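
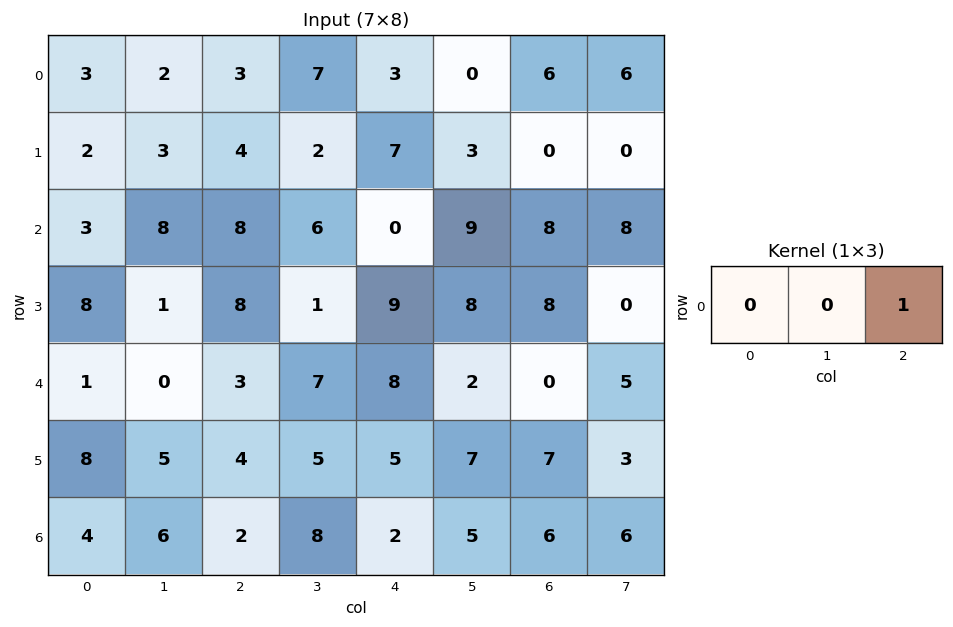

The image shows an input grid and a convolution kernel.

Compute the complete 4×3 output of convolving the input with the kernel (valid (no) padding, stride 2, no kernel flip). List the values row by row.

3 3 6
8 0 8
3 8 0
2 2 6

Output[0,0]: The receptive field on the input at this output position is [3 2 3]. Elementwise product with the kernel and sum: 3·1.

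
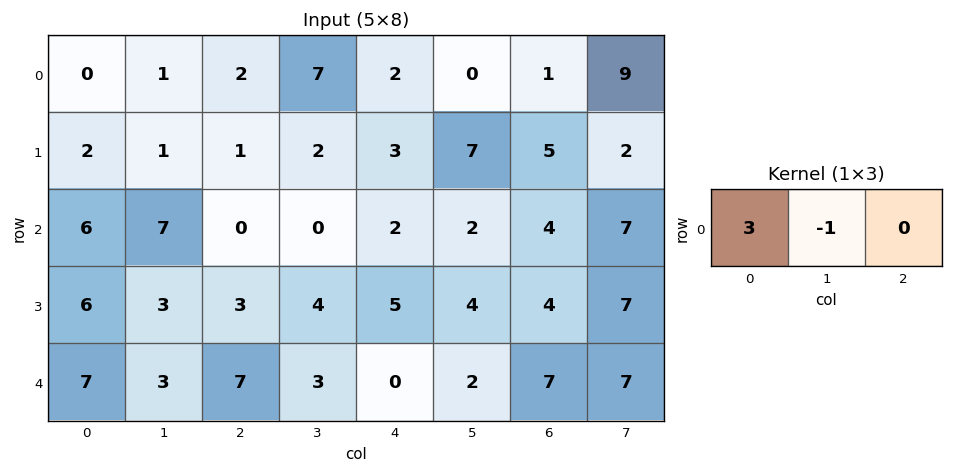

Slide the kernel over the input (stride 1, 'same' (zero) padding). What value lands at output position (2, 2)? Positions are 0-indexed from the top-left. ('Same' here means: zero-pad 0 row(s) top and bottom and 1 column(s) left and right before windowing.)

21

The receptive field on the zero-padded input at this output position is [7 0 0]. Elementwise product with the kernel and sum: 7·3 + 0·-1.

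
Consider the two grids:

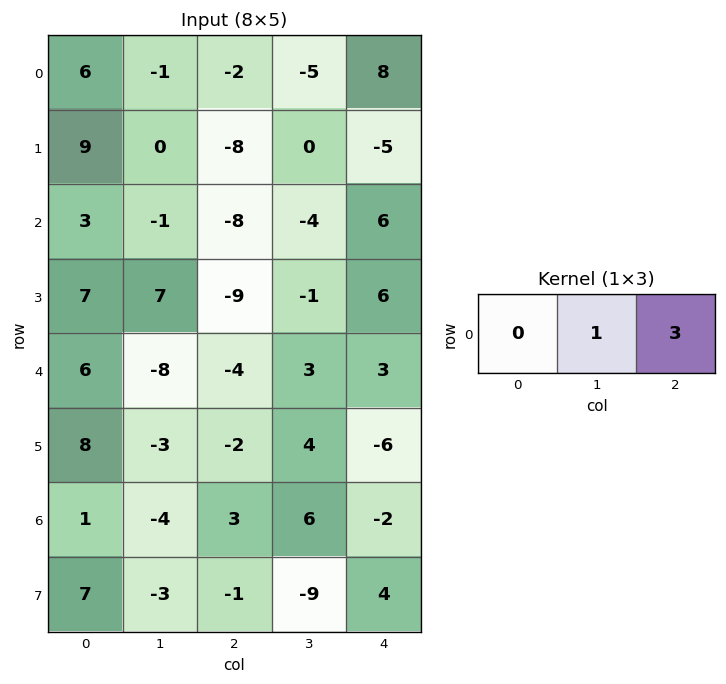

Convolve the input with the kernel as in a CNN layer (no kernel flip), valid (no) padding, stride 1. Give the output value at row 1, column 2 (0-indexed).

The receptive field on the input at this output position is [-8 0 -5]. Elementwise product with the kernel and sum: 0·1 + -5·3.

-15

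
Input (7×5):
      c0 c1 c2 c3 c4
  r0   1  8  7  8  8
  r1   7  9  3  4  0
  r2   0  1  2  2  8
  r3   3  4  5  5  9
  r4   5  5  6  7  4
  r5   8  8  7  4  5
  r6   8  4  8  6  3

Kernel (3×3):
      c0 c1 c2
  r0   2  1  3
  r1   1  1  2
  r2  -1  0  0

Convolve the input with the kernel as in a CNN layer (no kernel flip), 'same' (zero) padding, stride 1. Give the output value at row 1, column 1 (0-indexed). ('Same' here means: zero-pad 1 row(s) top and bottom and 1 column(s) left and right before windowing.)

The receptive field on the zero-padded input at this output position is [1 8 7 / 7 9 3 / 0 1 2]. Elementwise product with the kernel and sum: 1·2 + 8·1 + 7·3 + 7·1 + 9·1 + 3·2 + 0·-1.

53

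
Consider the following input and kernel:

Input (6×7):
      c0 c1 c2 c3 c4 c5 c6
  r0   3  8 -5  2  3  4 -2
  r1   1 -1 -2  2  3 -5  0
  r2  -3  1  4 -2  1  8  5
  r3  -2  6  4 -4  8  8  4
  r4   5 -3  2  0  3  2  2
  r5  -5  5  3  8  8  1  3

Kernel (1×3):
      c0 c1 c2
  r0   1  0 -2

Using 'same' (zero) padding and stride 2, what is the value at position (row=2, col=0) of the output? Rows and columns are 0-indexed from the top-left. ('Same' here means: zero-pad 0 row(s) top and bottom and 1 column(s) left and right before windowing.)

The receptive field on the zero-padded input at this output position is [0 5 -3]. Elementwise product with the kernel and sum: 0·1 + -3·-2.

6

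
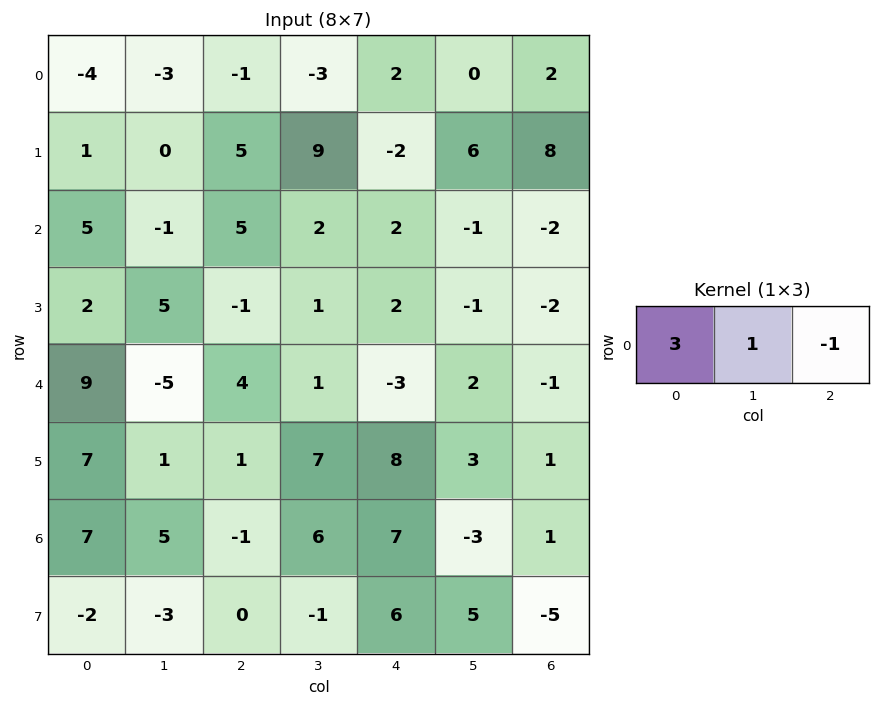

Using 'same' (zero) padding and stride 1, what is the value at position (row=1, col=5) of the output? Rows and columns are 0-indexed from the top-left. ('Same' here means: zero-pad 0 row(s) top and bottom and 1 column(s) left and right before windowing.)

The receptive field on the zero-padded input at this output position is [-2 6 8]. Elementwise product with the kernel and sum: -2·3 + 6·1 + 8·-1.

-8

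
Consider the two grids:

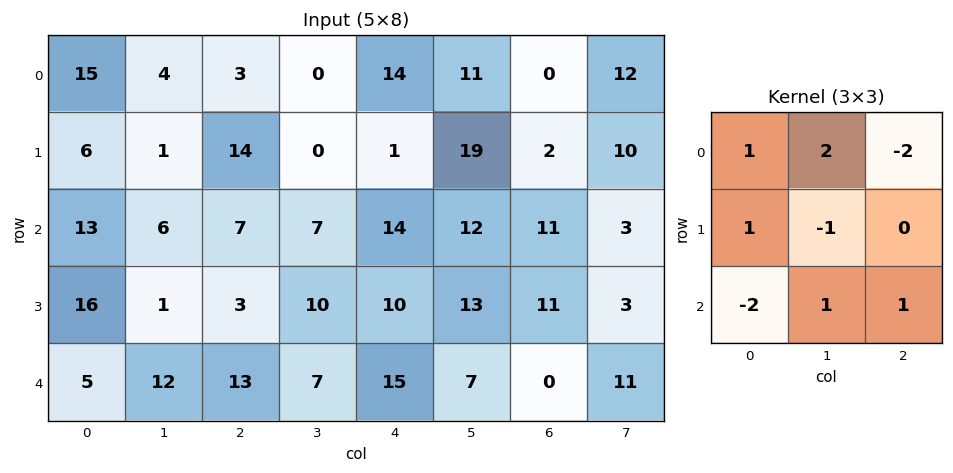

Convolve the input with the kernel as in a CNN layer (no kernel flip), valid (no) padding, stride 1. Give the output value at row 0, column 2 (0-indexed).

-4

The receptive field on the input at this output position is [3 0 14 / 14 0 1 / 7 7 14]. Elementwise product with the kernel and sum: 3·1 + 0·2 + 14·-2 + 14·1 + 0·-1 + 7·-2 + 7·1 + 14·1.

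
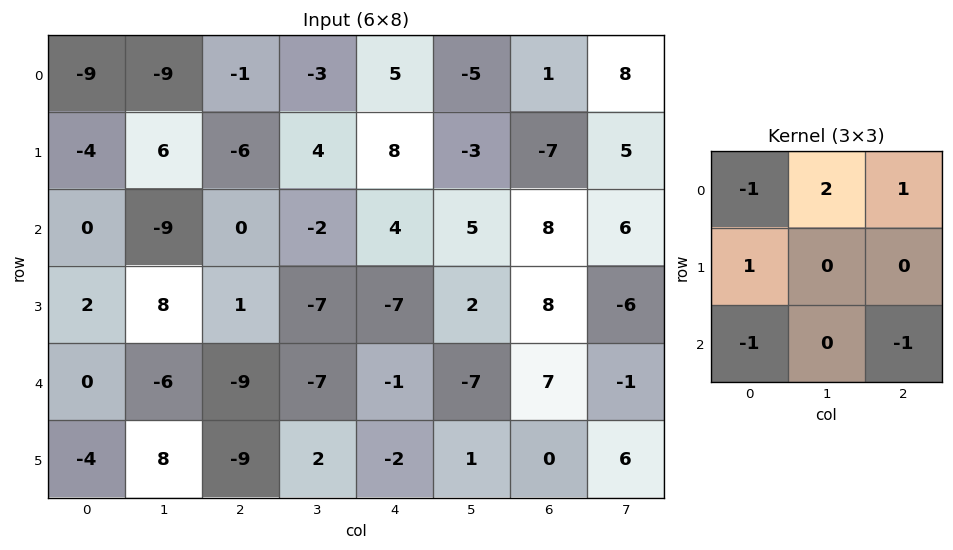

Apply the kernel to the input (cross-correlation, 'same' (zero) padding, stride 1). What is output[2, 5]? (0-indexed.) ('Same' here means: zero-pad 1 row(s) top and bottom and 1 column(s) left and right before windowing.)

-18

The receptive field on the zero-padded input at this output position is [8 -3 -7 / 4 5 8 / -7 2 8]. Elementwise product with the kernel and sum: 8·-1 + -3·2 + -7·1 + 4·1 + -7·-1 + 8·-1.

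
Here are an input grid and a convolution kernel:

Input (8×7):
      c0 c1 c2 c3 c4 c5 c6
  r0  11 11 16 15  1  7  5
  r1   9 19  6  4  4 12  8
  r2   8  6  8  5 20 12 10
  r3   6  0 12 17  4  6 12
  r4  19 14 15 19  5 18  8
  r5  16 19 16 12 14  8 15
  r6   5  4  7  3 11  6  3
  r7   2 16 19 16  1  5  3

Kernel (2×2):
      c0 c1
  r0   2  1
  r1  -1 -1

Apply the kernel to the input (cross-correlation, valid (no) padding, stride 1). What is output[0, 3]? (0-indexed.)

The receptive field on the input at this output position is [15 1 / 4 4]. Elementwise product with the kernel and sum: 15·2 + 1·1 + 4·-1 + 4·-1.

23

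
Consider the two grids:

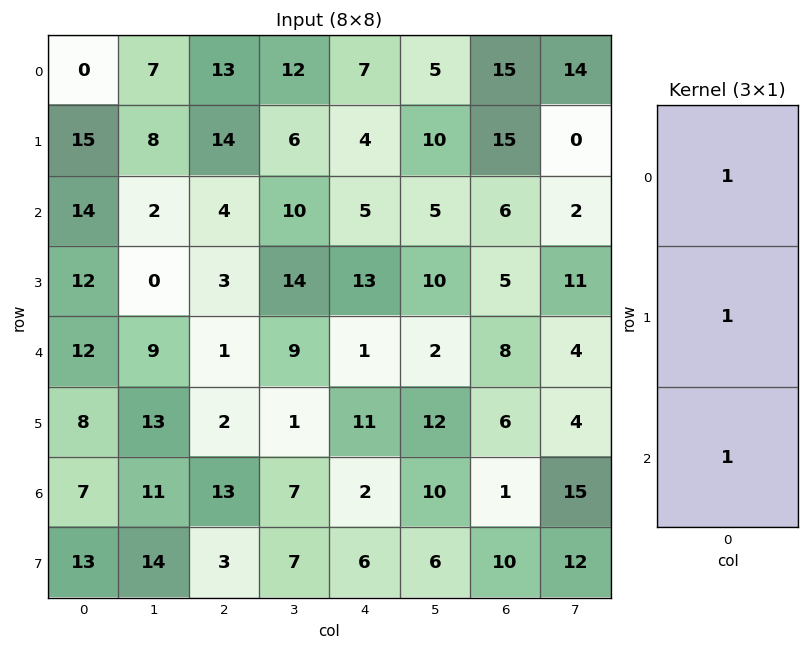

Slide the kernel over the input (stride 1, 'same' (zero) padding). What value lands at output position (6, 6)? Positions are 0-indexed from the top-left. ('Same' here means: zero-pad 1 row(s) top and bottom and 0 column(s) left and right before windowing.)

The receptive field on the zero-padded input at this output position is [6 / 1 / 10]. Elementwise product with the kernel and sum: 6·1 + 1·1 + 10·1.

17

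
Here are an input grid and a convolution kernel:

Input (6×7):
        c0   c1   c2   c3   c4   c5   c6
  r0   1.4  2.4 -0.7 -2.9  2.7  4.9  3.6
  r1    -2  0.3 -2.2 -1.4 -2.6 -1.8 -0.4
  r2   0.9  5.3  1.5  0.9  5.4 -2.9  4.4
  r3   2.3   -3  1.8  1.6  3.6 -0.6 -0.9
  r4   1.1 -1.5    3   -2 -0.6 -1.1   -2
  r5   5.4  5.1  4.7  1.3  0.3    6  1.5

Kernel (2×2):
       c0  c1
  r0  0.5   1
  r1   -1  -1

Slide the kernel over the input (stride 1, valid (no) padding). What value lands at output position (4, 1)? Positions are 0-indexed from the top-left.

-7.55

The receptive field on the input at this output position is [-1.5 3 / 5.1 4.7]. Elementwise product with the kernel and sum: -1.5·0.5 + 3·1 + 5.1·-1 + 4.7·-1.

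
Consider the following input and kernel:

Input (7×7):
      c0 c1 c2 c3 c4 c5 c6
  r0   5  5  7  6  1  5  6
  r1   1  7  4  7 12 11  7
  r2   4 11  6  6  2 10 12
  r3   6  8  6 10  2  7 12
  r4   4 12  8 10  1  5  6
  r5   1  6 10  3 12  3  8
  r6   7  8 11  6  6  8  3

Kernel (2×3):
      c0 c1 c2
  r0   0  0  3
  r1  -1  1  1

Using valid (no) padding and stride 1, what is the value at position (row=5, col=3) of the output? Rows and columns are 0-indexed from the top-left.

17

The receptive field on the input at this output position is [3 12 3 / 6 6 8]. Elementwise product with the kernel and sum: 3·3 + 6·-1 + 6·1 + 8·1.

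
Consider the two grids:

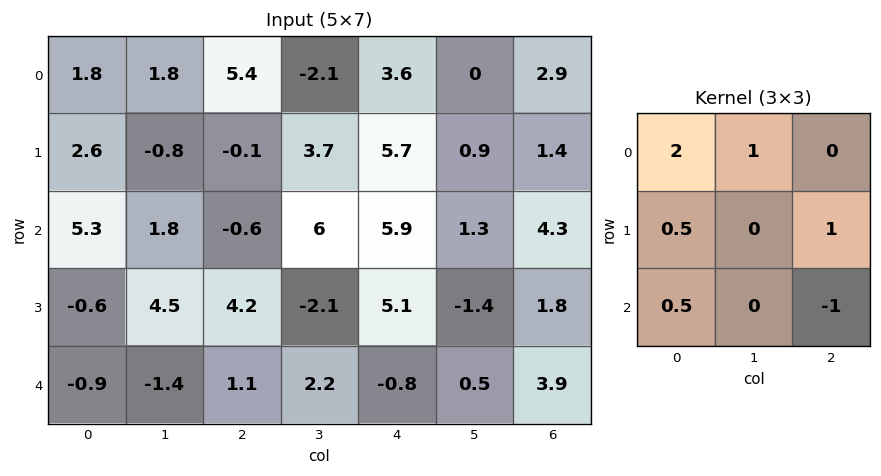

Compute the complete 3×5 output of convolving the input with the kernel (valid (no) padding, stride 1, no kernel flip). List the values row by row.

9.85 7.2 8.15 3.85 10.1
1.95 9.55 6.1 17.75 20.3
14.75 0.25 13.35 16.05 13.15

Output[0,0]: The receptive field on the input at this output position is [1.8 1.8 5.4 / 2.6 -0.8 -0.1 / 5.3 1.8 -0.6]. Elementwise product with the kernel and sum: 1.8·2 + 1.8·1 + 2.6·0.5 + -0.1·1 + 5.3·0.5 + -0.6·-1.
Output[0,1]: The receptive field on the input at this output position is [1.8 5.4 -2.1 / -0.8 -0.1 3.7 / 1.8 -0.6 6]. Elementwise product with the kernel and sum: 1.8·2 + 5.4·1 + -0.8·0.5 + 3.7·1 + 1.8·0.5 + 6·-1.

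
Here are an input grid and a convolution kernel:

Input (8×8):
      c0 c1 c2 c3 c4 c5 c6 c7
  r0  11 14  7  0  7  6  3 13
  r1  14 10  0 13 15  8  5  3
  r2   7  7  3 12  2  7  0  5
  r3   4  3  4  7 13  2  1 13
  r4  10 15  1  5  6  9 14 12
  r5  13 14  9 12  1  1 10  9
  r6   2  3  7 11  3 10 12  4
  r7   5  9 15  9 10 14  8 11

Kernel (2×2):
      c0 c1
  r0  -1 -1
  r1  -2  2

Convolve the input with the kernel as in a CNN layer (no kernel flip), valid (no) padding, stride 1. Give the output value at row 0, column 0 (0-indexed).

The receptive field on the input at this output position is [11 14 / 14 10]. Elementwise product with the kernel and sum: 11·-1 + 14·-1 + 14·-2 + 10·2.

-33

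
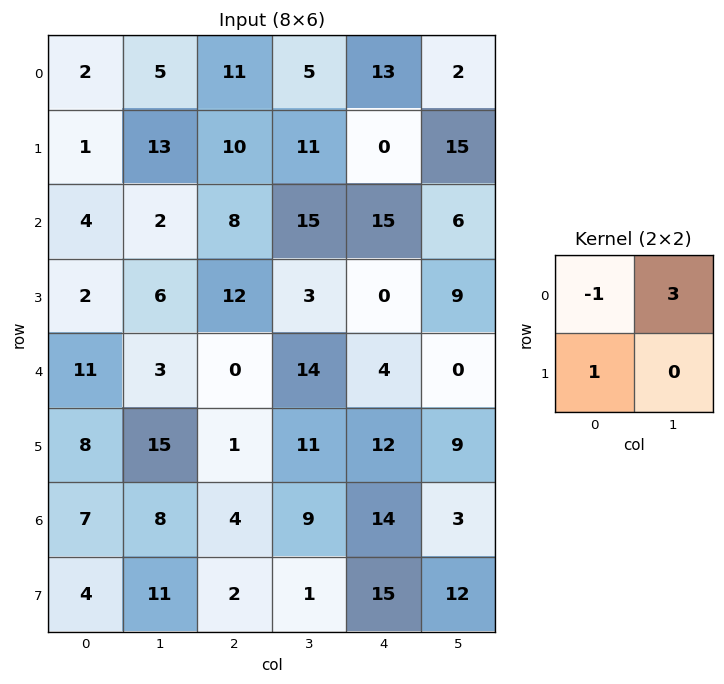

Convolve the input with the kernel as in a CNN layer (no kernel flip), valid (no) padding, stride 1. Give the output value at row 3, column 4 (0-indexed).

The receptive field on the input at this output position is [0 9 / 4 0]. Elementwise product with the kernel and sum: 0·-1 + 9·3 + 4·1.

31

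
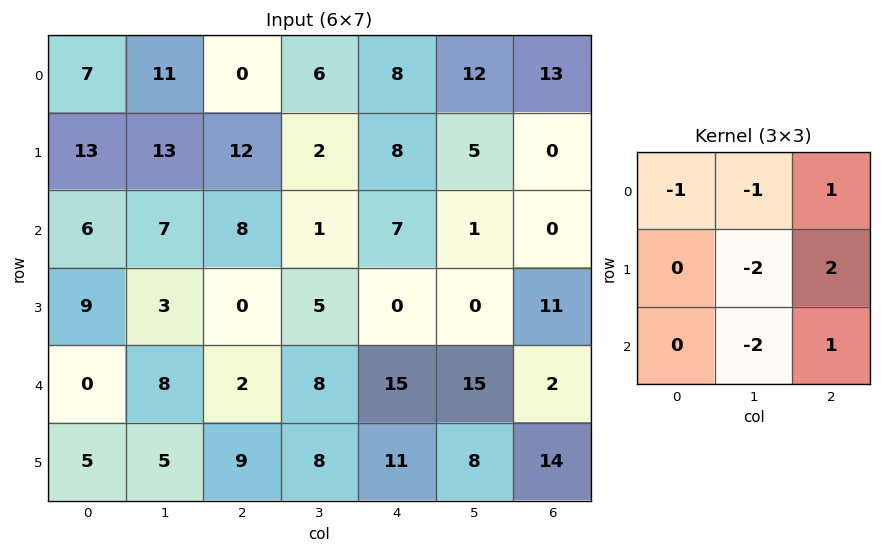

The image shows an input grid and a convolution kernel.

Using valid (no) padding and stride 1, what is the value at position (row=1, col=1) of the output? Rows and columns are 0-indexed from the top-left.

-32

The receptive field on the input at this output position is [13 12 2 / 7 8 1 / 3 0 5]. Elementwise product with the kernel and sum: 13·-1 + 12·-1 + 2·1 + 8·-2 + 1·2 + 0·-2 + 5·1.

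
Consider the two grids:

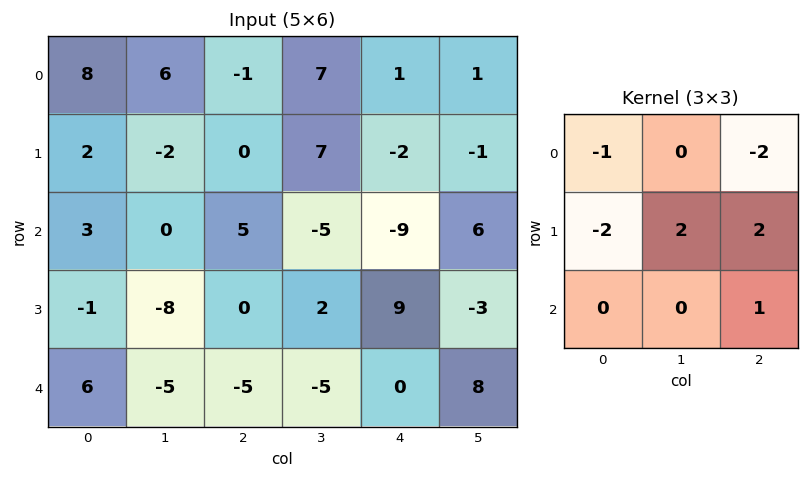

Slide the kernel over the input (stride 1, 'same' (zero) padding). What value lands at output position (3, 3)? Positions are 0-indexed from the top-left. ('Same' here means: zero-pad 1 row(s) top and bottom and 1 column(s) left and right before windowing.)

The receptive field on the zero-padded input at this output position is [5 -5 -9 / 0 2 9 / -5 -5 0]. Elementwise product with the kernel and sum: 5·-1 + -9·-2 + 0·-2 + 2·2 + 9·2 + 0·1.

35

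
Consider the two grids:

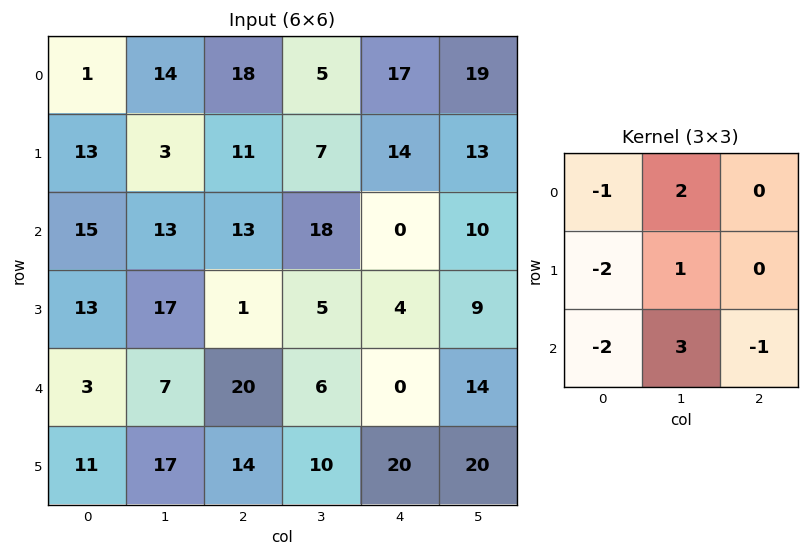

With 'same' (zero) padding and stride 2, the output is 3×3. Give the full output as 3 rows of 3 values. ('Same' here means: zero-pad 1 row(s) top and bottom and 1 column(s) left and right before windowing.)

Output[0,0]: The receptive field on the zero-padded input at this output position is [0 0 0 / 0 1 14 / 0 13 3]. Elementwise product with the kernel and sum: 0·-1 + 0·2 + 0·-2 + 1·1 + 0·-2 + 13·3 + 3·-1.
Output[0,1]: The receptive field on the zero-padded input at this output position is [0 0 0 / 14 18 5 / 3 11 7]. Elementwise product with the kernel and sum: 0·-1 + 0·2 + 14·-2 + 18·1 + 3·-2 + 11·3 + 7·-1.

37 10 22
63 -30 -22
45 -11 11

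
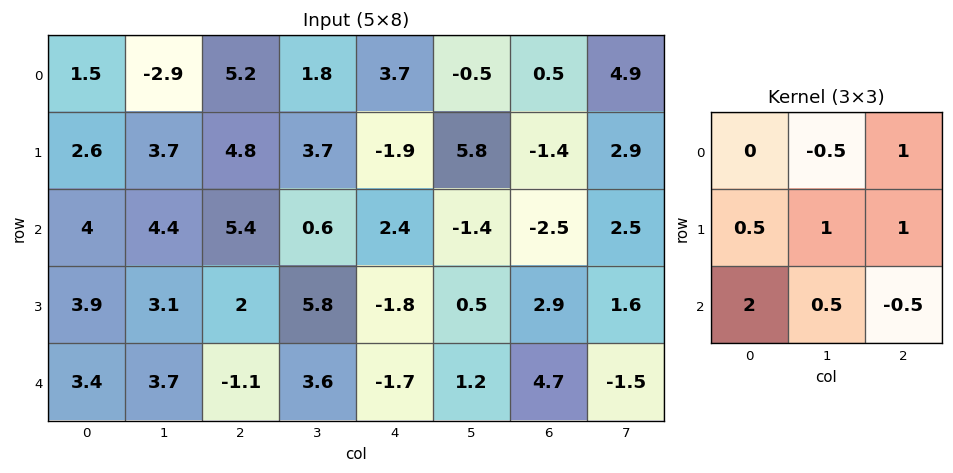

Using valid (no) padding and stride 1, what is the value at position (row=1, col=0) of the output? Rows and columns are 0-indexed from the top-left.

23.1

The receptive field on the input at this output position is [2.6 3.7 4.8 / 4 4.4 5.4 / 3.9 3.1 2]. Elementwise product with the kernel and sum: 3.7·-0.5 + 4.8·1 + 4·0.5 + 4.4·1 + 5.4·1 + 3.9·2 + 3.1·0.5 + 2·-0.5.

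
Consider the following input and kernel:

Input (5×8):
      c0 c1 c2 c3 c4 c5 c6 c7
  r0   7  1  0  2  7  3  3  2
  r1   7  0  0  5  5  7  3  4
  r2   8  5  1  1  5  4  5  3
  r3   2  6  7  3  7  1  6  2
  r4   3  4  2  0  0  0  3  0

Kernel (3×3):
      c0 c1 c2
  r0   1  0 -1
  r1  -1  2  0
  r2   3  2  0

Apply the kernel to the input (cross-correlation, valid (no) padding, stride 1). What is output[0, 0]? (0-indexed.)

34

The receptive field on the input at this output position is [7 1 0 / 7 0 0 / 8 5 1]. Elementwise product with the kernel and sum: 7·1 + 0·-1 + 7·-1 + 0·2 + 8·3 + 5·2.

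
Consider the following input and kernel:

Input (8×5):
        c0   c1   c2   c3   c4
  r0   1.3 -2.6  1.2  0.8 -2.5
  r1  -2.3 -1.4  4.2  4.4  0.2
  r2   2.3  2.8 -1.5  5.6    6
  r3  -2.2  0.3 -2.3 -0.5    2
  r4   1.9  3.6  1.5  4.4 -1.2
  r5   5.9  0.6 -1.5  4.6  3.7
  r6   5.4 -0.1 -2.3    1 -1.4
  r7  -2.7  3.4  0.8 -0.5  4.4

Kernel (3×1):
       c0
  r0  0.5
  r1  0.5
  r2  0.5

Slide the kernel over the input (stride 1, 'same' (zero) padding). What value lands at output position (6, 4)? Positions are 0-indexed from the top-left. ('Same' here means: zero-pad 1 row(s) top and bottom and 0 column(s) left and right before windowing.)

3.35

The receptive field on the zero-padded input at this output position is [3.7 / -1.4 / 4.4]. Elementwise product with the kernel and sum: 3.7·0.5 + -1.4·0.5 + 4.4·0.5.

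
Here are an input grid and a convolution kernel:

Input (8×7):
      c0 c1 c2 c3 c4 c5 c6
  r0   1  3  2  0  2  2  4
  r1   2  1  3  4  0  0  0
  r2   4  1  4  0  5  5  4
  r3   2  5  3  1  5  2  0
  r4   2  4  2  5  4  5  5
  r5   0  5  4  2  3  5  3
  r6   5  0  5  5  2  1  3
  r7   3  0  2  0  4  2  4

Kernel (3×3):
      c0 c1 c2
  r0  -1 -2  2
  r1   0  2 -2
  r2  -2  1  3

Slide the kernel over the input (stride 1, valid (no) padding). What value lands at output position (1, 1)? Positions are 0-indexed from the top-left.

The receptive field on the input at this output position is [1 3 4 / 1 4 0 / 5 3 1]. Elementwise product with the kernel and sum: 1·-1 + 3·-2 + 4·2 + 4·2 + 0·-2 + 5·-2 + 3·1 + 1·3.

5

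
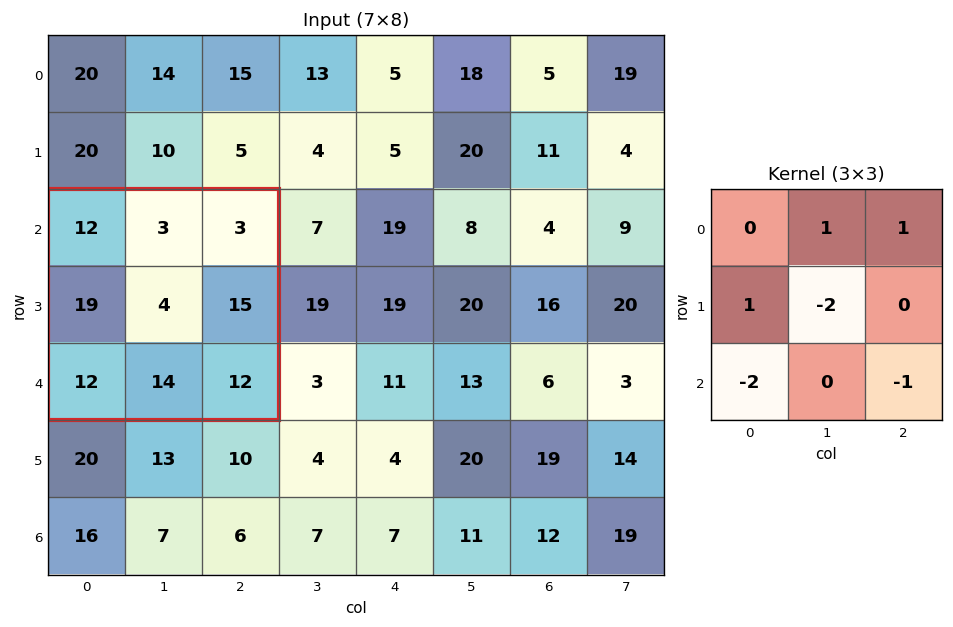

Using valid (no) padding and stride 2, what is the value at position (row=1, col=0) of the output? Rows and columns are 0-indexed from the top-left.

-19

The receptive field on the input at this output position is [12 3 3 / 19 4 15 / 12 14 12]. Elementwise product with the kernel and sum: 3·1 + 3·1 + 19·1 + 4·-2 + 12·-2 + 12·-1.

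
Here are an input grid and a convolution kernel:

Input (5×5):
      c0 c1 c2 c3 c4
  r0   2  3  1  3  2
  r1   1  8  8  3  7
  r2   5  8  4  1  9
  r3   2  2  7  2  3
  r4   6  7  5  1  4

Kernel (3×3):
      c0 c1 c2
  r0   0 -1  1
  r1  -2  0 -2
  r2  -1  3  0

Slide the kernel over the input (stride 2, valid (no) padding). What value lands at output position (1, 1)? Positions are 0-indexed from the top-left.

-14

The receptive field on the input at this output position is [4 1 9 / 7 2 3 / 5 1 4]. Elementwise product with the kernel and sum: 1·-1 + 9·1 + 7·-2 + 3·-2 + 5·-1 + 1·3.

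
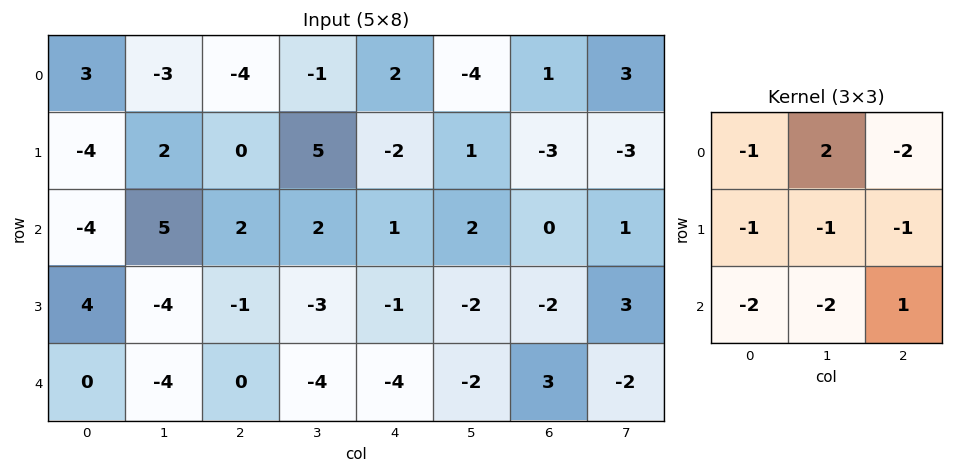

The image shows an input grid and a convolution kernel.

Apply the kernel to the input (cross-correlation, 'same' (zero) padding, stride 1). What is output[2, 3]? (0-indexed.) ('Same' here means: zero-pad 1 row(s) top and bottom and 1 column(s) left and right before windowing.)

16

The receptive field on the zero-padded input at this output position is [0 5 -2 / 2 2 1 / -1 -3 -1]. Elementwise product with the kernel and sum: 0·-1 + 5·2 + -2·-2 + 2·-1 + 2·-1 + 1·-1 + -1·-2 + -3·-2 + -1·1.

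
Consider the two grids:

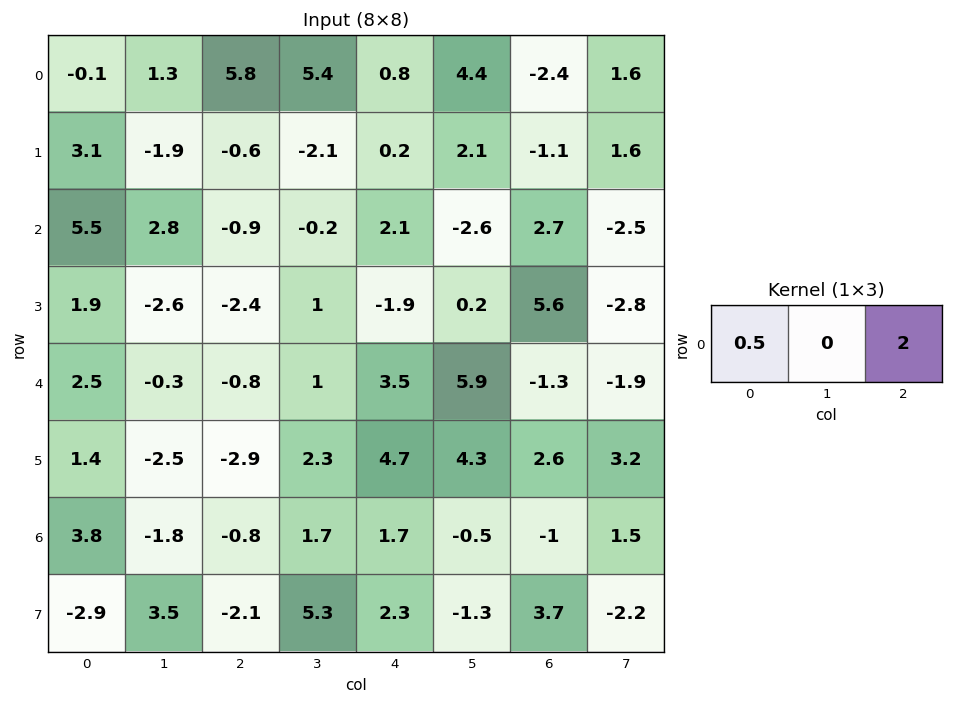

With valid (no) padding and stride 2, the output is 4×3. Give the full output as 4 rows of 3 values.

Output[0,0]: The receptive field on the input at this output position is [-0.1 1.3 5.8]. Elementwise product with the kernel and sum: -0.1·0.5 + 5.8·2.

11.55 4.5 -4.4
0.95 3.75 6.45
-0.35 6.6 -0.85
0.3 3 -1.15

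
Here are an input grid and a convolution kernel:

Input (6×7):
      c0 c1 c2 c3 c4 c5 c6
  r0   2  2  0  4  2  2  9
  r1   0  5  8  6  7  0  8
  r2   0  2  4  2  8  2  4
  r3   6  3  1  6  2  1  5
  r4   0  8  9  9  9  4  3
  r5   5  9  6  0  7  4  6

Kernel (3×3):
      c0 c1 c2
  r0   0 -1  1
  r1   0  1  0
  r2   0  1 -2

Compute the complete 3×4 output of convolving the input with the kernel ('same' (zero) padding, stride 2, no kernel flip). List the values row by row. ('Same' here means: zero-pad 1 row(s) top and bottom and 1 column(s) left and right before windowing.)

Output[0,0]: The receptive field on the zero-padded input at this output position is [0 0 0 / 0 2 2 / 0 0 5]. Elementwise product with the kernel and sum: 0·-1 + 0·1 + 2·1 + 0·1 + 5·-2.
Output[0,1]: The receptive field on the zero-padded input at this output position is [0 0 0 / 2 0 4 / 5 8 6]. Elementwise product with the kernel and sum: 0·-1 + 0·1 + 0·1 + 8·1 + 6·-2.

-8 -4 9 17
5 -9 1 1
-16 20 7 4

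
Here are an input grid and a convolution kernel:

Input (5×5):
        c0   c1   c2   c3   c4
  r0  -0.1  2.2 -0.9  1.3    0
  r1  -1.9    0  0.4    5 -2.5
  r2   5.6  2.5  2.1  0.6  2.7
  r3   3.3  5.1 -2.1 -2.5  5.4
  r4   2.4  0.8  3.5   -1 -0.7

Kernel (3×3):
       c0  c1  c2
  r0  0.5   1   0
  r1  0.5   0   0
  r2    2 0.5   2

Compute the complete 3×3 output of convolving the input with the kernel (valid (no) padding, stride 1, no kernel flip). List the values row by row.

17.85 7.45 10.95
6.8 5.8 11.6
19.15 7.25 5.7

Output[0,0]: The receptive field on the input at this output position is [-0.1 2.2 -0.9 / -1.9 0 0.4 / 5.6 2.5 2.1]. Elementwise product with the kernel and sum: -0.1·0.5 + 2.2·1 + -1.9·0.5 + 5.6·2 + 2.5·0.5 + 2.1·2.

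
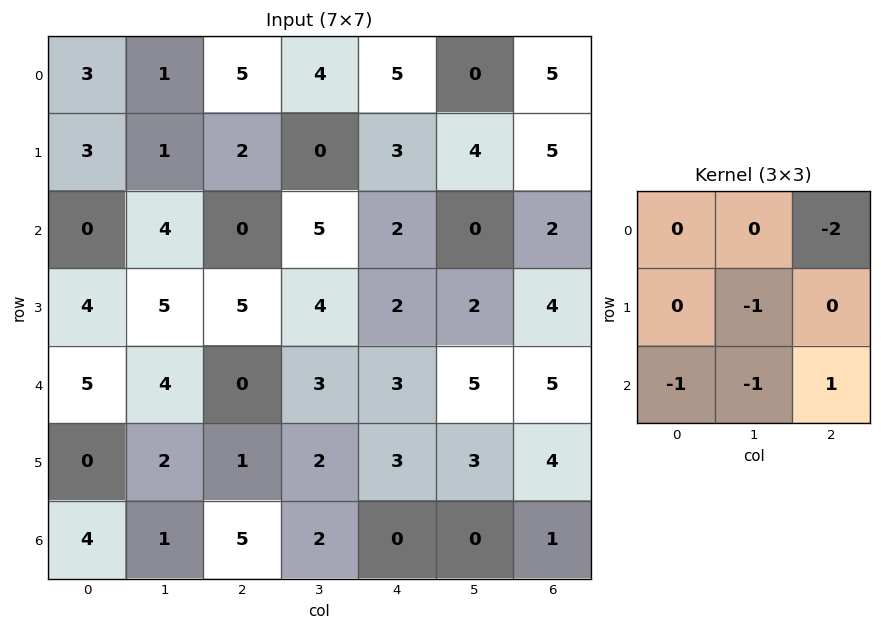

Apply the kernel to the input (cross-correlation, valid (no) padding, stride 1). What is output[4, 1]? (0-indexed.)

The receptive field on the input at this output position is [4 0 3 / 2 1 2 / 1 5 2]. Elementwise product with the kernel and sum: 3·-2 + 1·-1 + 1·-1 + 5·-1 + 2·1.

-11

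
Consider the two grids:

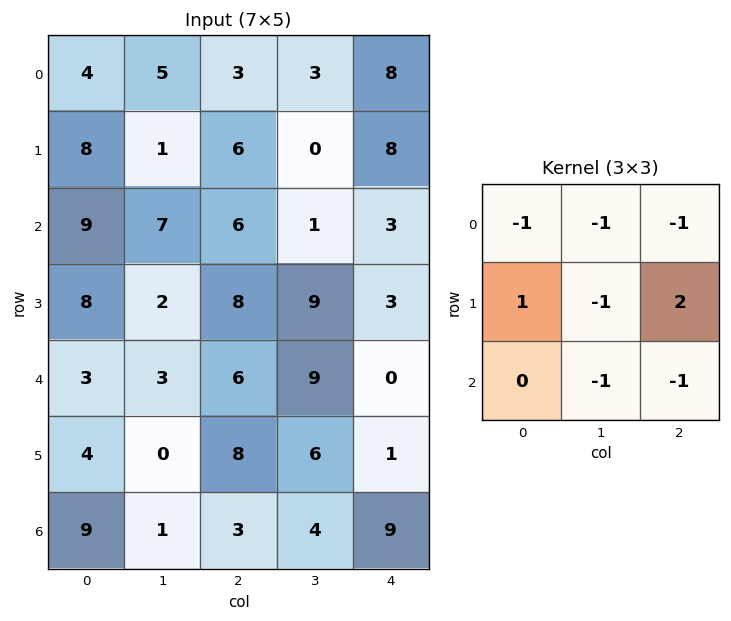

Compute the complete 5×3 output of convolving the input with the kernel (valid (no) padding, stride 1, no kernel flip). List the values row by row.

Output[0,0]: The receptive field on the input at this output position is [4 5 3 / 8 1 6 / 9 7 6]. Elementwise product with the kernel and sum: 4·-1 + 5·-1 + 3·-1 + 8·1 + 1·-1 + 6·2 + 7·-1 + 6·-1.
Output[0,1]: The receptive field on the input at this output position is [5 3 3 / 1 6 0 / 7 6 1]. Elementwise product with the kernel and sum: 5·-1 + 3·-1 + 3·-1 + 1·1 + 6·-1 + 0·2 + 6·-1 + 1·-1.

-6 -23 4
-11 -21 -15
-9 -17 -14
-14 -18 -30
4 -21 -24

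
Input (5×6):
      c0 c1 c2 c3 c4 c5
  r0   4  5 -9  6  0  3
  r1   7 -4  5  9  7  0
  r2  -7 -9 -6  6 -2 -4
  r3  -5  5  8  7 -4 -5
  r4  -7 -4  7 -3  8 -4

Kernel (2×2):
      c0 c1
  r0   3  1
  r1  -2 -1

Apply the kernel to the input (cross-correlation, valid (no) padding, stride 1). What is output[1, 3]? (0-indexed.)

24

The receptive field on the input at this output position is [9 7 / 6 -2]. Elementwise product with the kernel and sum: 9·3 + 7·1 + 6·-2 + -2·-1.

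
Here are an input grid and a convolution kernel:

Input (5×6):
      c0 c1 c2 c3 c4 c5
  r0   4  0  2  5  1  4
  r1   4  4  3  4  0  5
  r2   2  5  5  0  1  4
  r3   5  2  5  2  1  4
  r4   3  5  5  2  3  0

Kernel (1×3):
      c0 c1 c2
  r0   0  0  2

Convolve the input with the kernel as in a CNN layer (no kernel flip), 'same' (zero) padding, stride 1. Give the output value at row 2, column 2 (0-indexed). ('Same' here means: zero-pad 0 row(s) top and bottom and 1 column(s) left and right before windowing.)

The receptive field on the zero-padded input at this output position is [5 5 0]. Elementwise product with the kernel and sum: 0·2.

0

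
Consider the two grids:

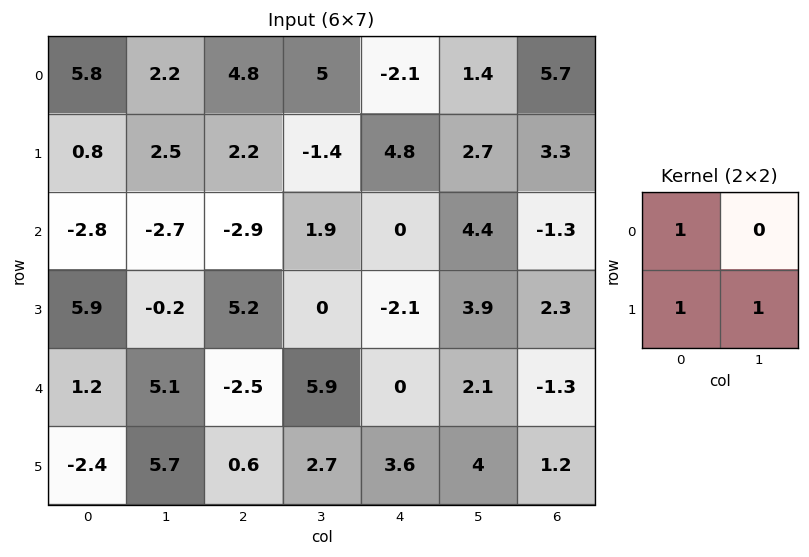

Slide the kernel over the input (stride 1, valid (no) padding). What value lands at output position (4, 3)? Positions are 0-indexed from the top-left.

The receptive field on the input at this output position is [5.9 0 / 2.7 3.6]. Elementwise product with the kernel and sum: 5.9·1 + 2.7·1 + 3.6·1.

12.2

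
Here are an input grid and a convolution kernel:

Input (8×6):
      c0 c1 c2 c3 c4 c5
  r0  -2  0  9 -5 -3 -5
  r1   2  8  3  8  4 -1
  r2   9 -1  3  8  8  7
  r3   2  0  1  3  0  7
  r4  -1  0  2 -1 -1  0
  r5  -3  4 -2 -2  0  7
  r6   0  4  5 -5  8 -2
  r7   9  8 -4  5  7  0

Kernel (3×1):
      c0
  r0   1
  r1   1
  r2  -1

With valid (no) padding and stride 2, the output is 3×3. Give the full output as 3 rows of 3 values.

Output[0,0]: The receptive field on the input at this output position is [-2 / 2 / 9]. Elementwise product with the kernel and sum: -2·1 + 2·1 + 9·-1.

-9 9 -7
12 2 9
-4 -5 -9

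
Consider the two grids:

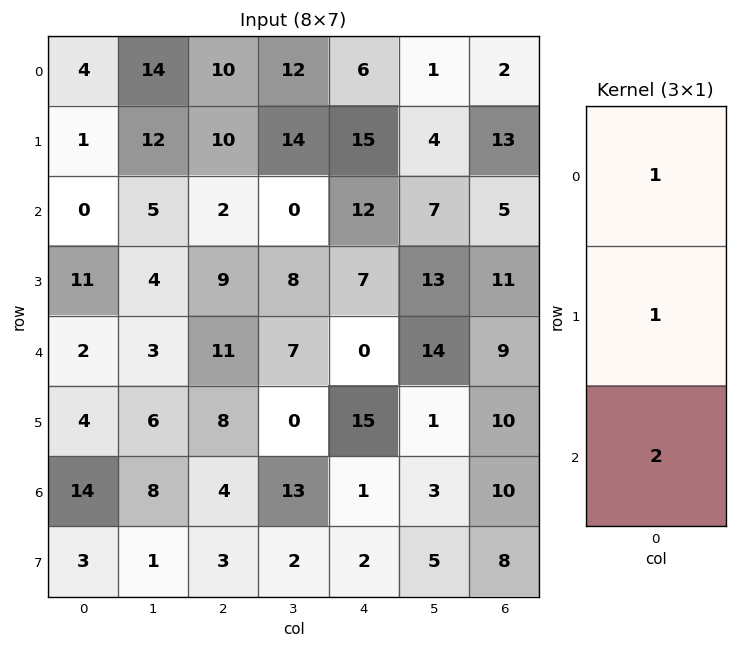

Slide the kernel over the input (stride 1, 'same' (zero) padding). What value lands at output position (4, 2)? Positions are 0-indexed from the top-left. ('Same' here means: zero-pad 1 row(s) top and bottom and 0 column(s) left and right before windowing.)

36

The receptive field on the zero-padded input at this output position is [9 / 11 / 8]. Elementwise product with the kernel and sum: 9·1 + 11·1 + 8·2.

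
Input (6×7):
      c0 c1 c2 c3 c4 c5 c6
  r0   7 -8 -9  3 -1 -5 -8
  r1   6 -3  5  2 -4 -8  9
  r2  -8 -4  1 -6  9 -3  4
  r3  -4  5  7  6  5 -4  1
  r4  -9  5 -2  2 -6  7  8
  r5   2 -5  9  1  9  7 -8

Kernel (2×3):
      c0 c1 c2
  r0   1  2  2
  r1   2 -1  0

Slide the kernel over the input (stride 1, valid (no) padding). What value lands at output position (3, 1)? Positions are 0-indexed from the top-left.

43

The receptive field on the input at this output position is [5 7 6 / 5 -2 2]. Elementwise product with the kernel and sum: 5·1 + 7·2 + 6·2 + 5·2 + -2·-1.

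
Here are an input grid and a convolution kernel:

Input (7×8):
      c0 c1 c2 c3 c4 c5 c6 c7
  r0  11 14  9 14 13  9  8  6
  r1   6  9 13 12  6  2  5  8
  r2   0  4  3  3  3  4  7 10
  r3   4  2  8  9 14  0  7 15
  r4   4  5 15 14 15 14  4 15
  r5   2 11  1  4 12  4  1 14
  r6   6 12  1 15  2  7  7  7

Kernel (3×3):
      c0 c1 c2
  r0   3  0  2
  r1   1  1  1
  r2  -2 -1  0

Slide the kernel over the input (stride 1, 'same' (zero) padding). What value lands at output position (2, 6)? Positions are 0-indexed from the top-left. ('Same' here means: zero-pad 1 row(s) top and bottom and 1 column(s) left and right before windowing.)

36

The receptive field on the zero-padded input at this output position is [2 5 8 / 4 7 10 / 0 7 15]. Elementwise product with the kernel and sum: 2·3 + 8·2 + 4·1 + 7·1 + 10·1 + 0·-2 + 7·-1.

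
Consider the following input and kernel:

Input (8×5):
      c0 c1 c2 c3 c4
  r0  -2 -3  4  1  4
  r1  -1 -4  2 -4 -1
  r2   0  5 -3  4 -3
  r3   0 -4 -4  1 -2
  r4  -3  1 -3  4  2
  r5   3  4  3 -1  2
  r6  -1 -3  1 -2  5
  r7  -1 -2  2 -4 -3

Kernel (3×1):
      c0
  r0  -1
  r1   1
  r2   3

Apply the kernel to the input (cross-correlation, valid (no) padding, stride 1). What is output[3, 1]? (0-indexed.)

17

The receptive field on the input at this output position is [-4 / 1 / 4]. Elementwise product with the kernel and sum: -4·-1 + 1·1 + 4·3.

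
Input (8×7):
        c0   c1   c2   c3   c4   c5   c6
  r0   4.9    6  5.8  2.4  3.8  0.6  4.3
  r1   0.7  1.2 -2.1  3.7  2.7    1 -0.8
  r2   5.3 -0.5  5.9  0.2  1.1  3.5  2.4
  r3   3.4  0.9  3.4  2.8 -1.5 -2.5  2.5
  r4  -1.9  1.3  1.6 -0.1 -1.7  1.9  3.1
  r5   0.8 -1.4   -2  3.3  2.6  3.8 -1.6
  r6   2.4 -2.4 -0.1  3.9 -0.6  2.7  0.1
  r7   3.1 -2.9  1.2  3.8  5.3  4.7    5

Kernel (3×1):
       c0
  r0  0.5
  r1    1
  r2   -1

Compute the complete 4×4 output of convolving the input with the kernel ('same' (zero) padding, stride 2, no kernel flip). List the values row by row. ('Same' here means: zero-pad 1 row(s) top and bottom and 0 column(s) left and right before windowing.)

4.2 7.9 1.1 5.1
2.25 1.45 3.95 -0.5
-1 5.3 -5.05 5.95
-0.3 -2.3 -4.6 -5.7

Output[0,0]: The receptive field on the zero-padded input at this output position is [0 / 4.9 / 0.7]. Elementwise product with the kernel and sum: 0·0.5 + 4.9·1 + 0.7·-1.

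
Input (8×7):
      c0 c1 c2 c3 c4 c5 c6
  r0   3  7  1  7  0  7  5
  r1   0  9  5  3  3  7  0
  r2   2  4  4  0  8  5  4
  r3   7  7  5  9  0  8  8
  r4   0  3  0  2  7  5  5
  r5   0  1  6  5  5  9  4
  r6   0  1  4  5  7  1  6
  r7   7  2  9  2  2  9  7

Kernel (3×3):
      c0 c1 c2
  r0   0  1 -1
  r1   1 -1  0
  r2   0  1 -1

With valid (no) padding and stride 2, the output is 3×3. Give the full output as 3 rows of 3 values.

Output[0,0]: The receptive field on the input at this output position is [3 7 1 / 0 9 5 / 2 4 4]. Elementwise product with the kernel and sum: 7·1 + 1·-1 + 0·1 + 9·-1 + 4·1 + 4·-1.
Output[0,1]: The receptive field on the input at this output position is [1 7 0 / 5 3 3 / 4 0 8]. Elementwise product with the kernel and sum: 7·1 + 0·-1 + 5·1 + 3·-1 + 0·1 + 8·-1.

-3 1 -1
3 -17 -7
-1 -6 -9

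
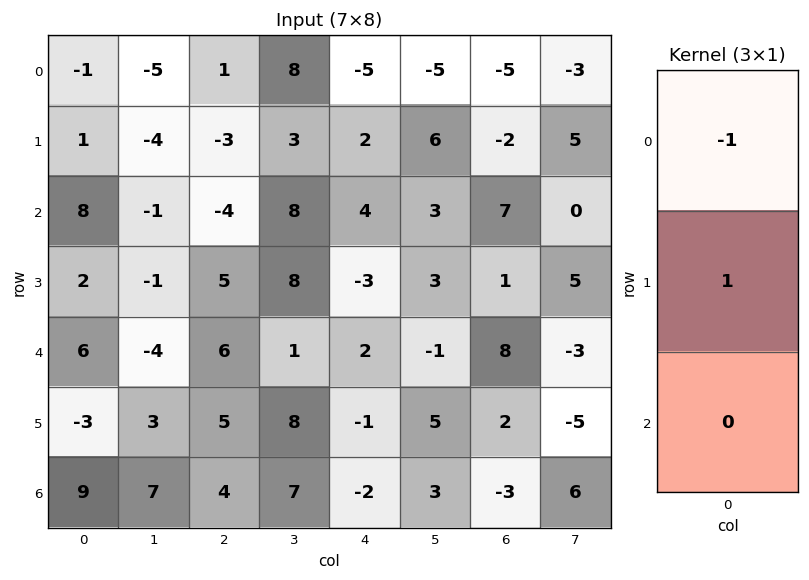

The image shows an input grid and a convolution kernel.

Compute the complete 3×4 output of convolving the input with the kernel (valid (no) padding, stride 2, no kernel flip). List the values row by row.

Output[0,0]: The receptive field on the input at this output position is [-1 / 1 / 8]. Elementwise product with the kernel and sum: -1·-1 + 1·1.

2 -4 7 3
-6 9 -7 -6
-9 -1 -3 -6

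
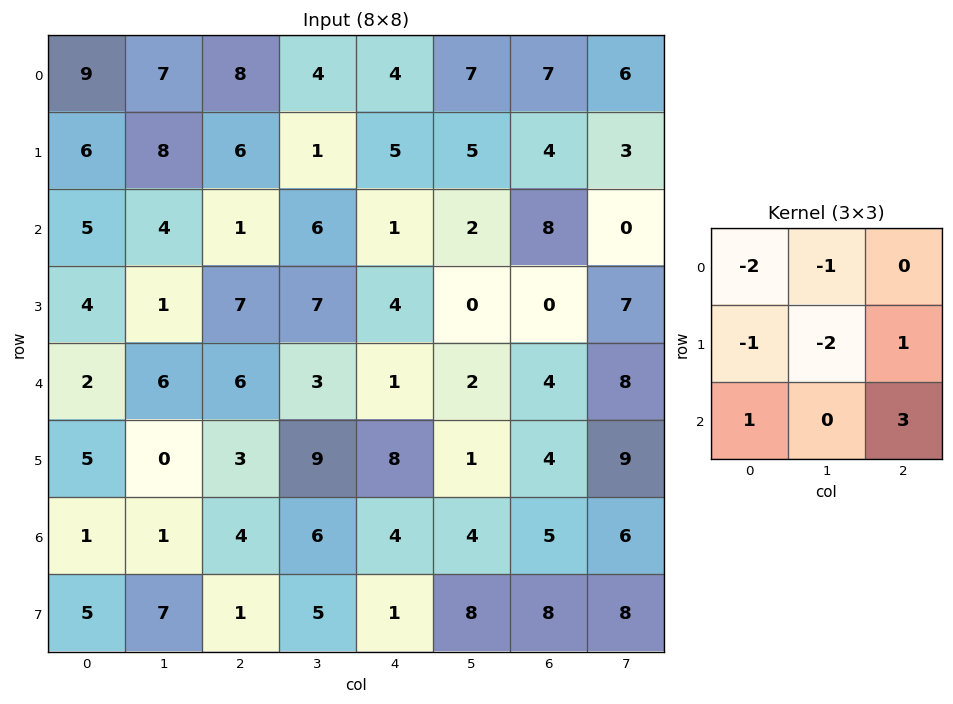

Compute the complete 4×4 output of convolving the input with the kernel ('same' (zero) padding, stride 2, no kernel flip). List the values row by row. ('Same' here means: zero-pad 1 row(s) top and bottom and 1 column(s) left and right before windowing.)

13 -8 11 -1
-9 0 -6 -11
-2 3 -9 26
15 16 -7 18

Output[0,0]: The receptive field on the zero-padded input at this output position is [0 0 0 / 0 9 7 / 0 6 8]. Elementwise product with the kernel and sum: 0·-2 + 0·-1 + 0·-1 + 9·-2 + 7·1 + 0·1 + 8·3.
Output[0,1]: The receptive field on the zero-padded input at this output position is [0 0 0 / 7 8 4 / 8 6 1]. Elementwise product with the kernel and sum: 0·-2 + 0·-1 + 7·-1 + 8·-2 + 4·1 + 8·1 + 1·3.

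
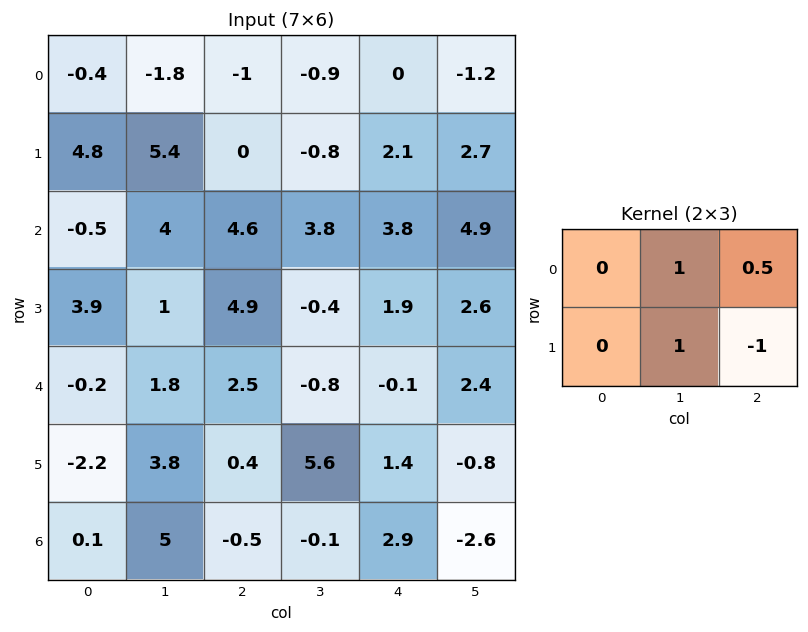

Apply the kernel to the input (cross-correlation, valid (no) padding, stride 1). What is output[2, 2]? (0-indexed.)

3.4

The receptive field on the input at this output position is [4.6 3.8 3.8 / 4.9 -0.4 1.9]. Elementwise product with the kernel and sum: 3.8·1 + 3.8·0.5 + -0.4·1 + 1.9·-1.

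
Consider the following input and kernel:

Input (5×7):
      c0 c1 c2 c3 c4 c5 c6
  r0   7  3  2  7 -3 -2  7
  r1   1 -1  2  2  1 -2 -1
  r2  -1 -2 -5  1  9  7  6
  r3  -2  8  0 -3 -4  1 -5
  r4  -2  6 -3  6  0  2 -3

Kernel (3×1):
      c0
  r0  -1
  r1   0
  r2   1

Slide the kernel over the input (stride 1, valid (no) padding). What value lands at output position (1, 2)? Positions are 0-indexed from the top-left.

-2

The receptive field on the input at this output position is [2 / -5 / 0]. Elementwise product with the kernel and sum: 2·-1 + 0·1.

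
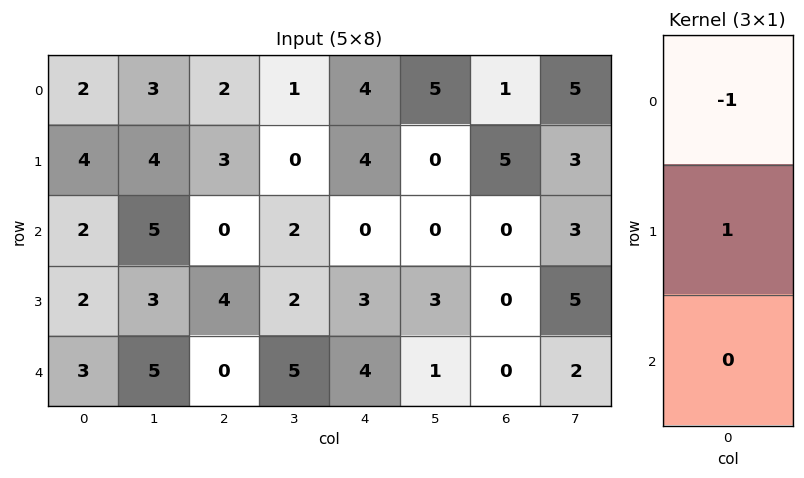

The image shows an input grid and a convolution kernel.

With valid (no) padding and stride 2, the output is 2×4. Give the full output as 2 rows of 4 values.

2 1 0 4
0 4 3 0

Output[0,0]: The receptive field on the input at this output position is [2 / 4 / 2]. Elementwise product with the kernel and sum: 2·-1 + 4·1.
Output[0,1]: The receptive field on the input at this output position is [2 / 3 / 0]. Elementwise product with the kernel and sum: 2·-1 + 3·1.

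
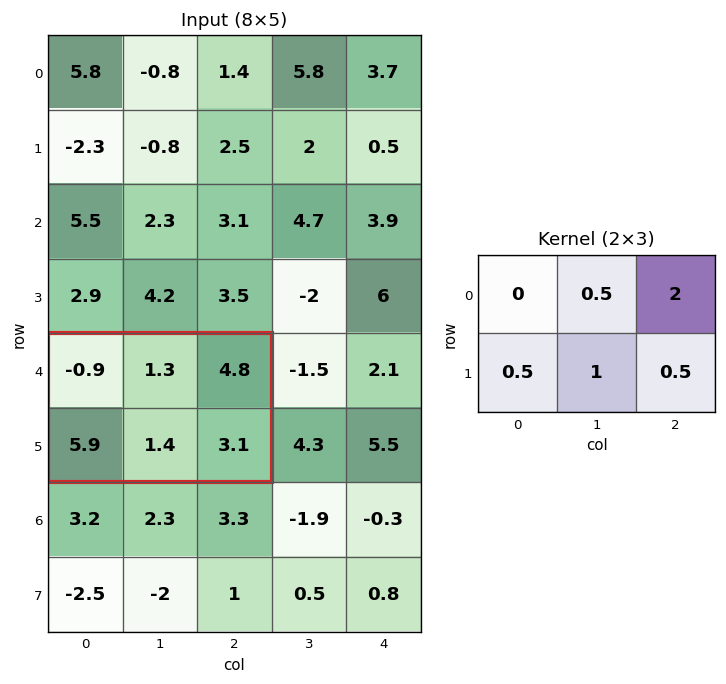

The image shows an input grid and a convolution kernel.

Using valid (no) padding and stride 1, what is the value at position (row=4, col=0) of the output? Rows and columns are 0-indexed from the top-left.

16.15

The receptive field on the input at this output position is [-0.9 1.3 4.8 / 5.9 1.4 3.1]. Elementwise product with the kernel and sum: 1.3·0.5 + 4.8·2 + 5.9·0.5 + 1.4·1 + 3.1·0.5.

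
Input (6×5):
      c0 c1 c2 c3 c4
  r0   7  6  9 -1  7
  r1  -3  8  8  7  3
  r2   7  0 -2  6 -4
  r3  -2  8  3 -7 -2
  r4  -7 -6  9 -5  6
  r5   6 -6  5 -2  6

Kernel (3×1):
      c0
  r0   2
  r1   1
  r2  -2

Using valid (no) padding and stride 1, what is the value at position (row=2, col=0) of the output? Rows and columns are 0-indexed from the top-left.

26

The receptive field on the input at this output position is [7 / -2 / -7]. Elementwise product with the kernel and sum: 7·2 + -2·1 + -7·-2.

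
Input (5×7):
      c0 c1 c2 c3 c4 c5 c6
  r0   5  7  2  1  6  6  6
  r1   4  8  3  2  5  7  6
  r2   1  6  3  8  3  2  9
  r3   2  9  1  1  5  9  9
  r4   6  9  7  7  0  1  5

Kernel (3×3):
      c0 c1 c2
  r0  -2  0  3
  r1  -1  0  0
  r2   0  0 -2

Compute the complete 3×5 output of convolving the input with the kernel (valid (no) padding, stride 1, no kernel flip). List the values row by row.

-14 -35 5 10 -17
-2 -18 -4 -9 -13
-9 -11 2 -13 6

Output[0,0]: The receptive field on the input at this output position is [5 7 2 / 4 8 3 / 1 6 3]. Elementwise product with the kernel and sum: 5·-2 + 2·3 + 4·-1 + 3·-2.
Output[0,1]: The receptive field on the input at this output position is [7 2 1 / 8 3 2 / 6 3 8]. Elementwise product with the kernel and sum: 7·-2 + 1·3 + 8·-1 + 8·-2.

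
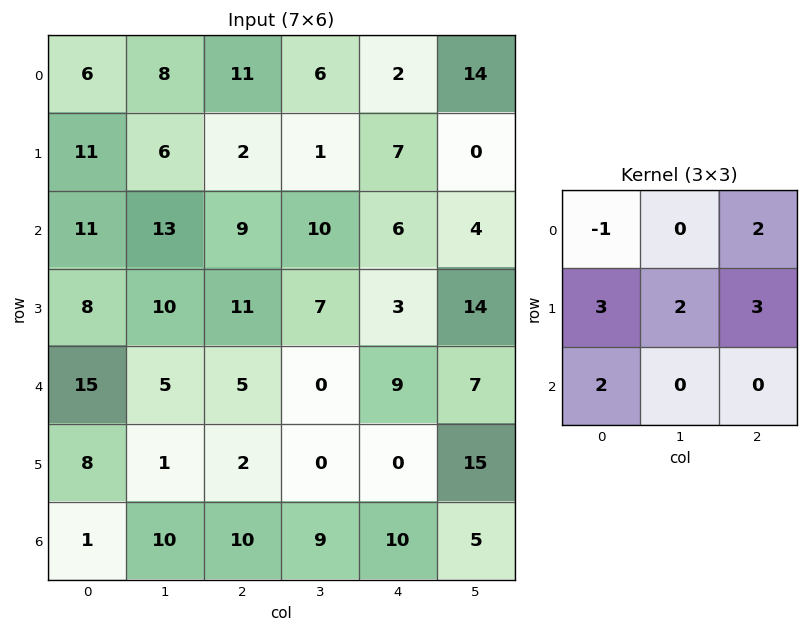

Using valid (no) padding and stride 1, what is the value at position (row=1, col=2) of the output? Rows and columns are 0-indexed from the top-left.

The receptive field on the input at this output position is [2 1 7 / 9 10 6 / 11 7 3]. Elementwise product with the kernel and sum: 2·-1 + 7·2 + 9·3 + 10·2 + 6·3 + 11·2.

99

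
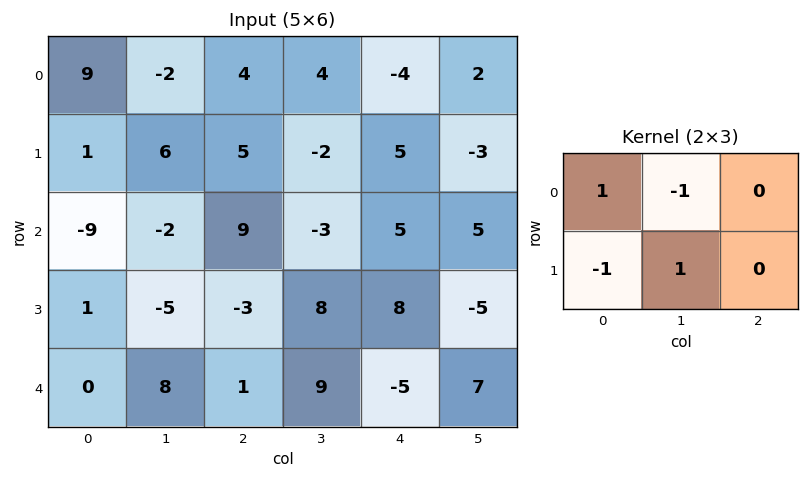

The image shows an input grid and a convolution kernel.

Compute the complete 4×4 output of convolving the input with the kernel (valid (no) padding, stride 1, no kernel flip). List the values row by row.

16 -7 -7 15
2 12 -5 1
-13 -9 23 -8
14 -9 -3 -14

Output[0,0]: The receptive field on the input at this output position is [9 -2 4 / 1 6 5]. Elementwise product with the kernel and sum: 9·1 + -2·-1 + 1·-1 + 6·1.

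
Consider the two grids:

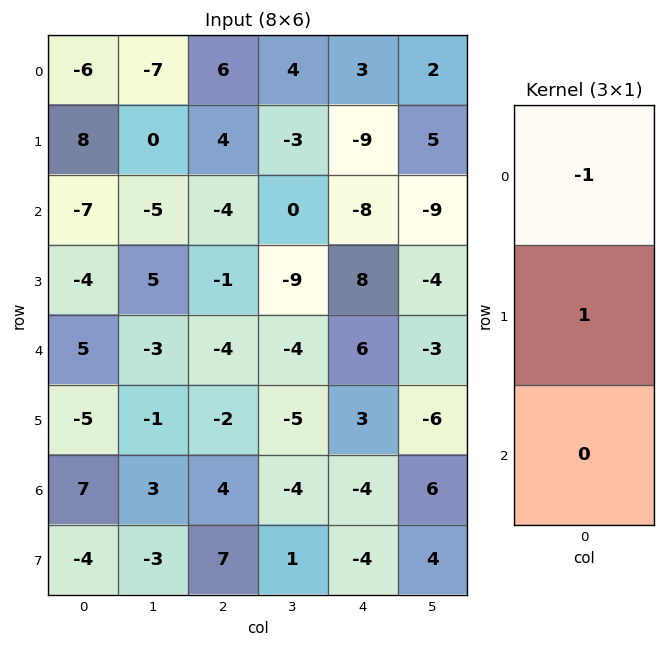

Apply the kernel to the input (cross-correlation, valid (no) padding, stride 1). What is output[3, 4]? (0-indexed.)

The receptive field on the input at this output position is [8 / 6 / 3]. Elementwise product with the kernel and sum: 8·-1 + 6·1.

-2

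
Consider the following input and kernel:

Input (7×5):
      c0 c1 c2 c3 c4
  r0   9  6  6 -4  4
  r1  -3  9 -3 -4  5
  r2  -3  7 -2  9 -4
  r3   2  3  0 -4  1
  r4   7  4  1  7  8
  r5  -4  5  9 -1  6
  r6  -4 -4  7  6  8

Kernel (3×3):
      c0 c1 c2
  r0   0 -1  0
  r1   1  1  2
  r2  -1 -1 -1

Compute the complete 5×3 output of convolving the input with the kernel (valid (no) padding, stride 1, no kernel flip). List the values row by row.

Output[0,0]: The receptive field on the input at this output position is [9 6 6 / -3 9 -3 / -3 7 -2]. Elementwise product with the kernel and sum: 6·-1 + -3·1 + 9·1 + -3·2 + -3·-1 + 7·-1 + -2·-1.
Output[0,1]: The receptive field on the input at this output position is [6 6 -4 / 9 -3 -4 / 7 -2 9]. Elementwise product with the kernel and sum: 6·-1 + 9·1 + -3·1 + -4·2 + 7·-1 + -2·-1 + 9·-1.

-8 -22 4
-14 27 6
-14 -15 -27
0 6 14
16 2 -8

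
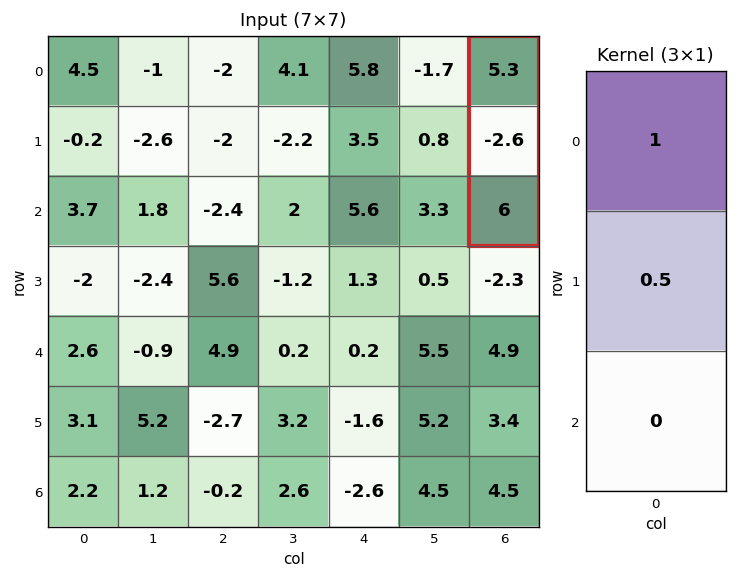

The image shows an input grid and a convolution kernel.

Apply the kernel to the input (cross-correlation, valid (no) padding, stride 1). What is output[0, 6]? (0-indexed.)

The receptive field on the input at this output position is [5.3 / -2.6 / 6]. Elementwise product with the kernel and sum: 5.3·1 + -2.6·0.5.

4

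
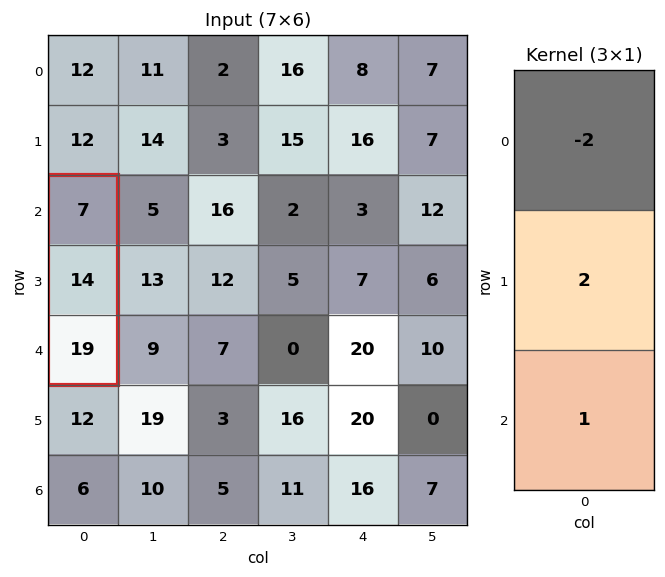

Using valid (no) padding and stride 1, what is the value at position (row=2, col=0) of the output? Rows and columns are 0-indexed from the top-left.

33

The receptive field on the input at this output position is [7 / 14 / 19]. Elementwise product with the kernel and sum: 7·-2 + 14·2 + 19·1.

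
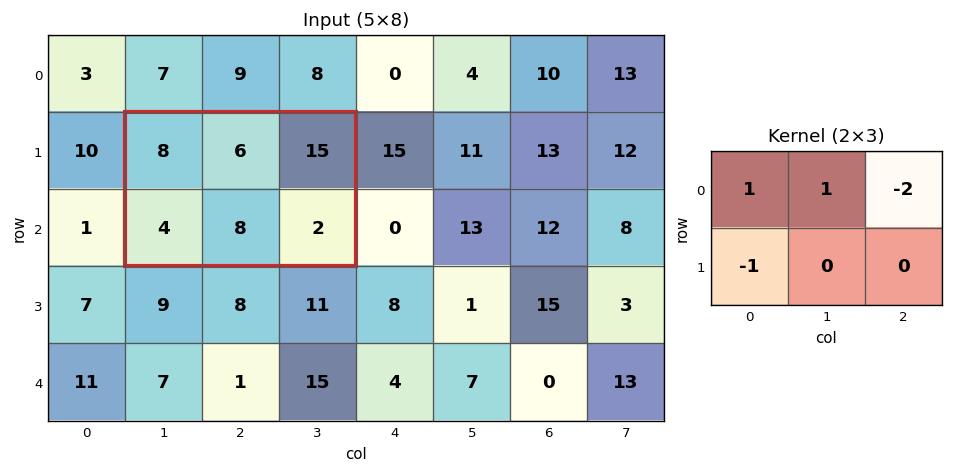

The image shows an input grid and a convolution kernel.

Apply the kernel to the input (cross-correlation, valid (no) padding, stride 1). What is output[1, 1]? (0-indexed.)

-20

The receptive field on the input at this output position is [8 6 15 / 4 8 2]. Elementwise product with the kernel and sum: 8·1 + 6·1 + 15·-2 + 4·-1.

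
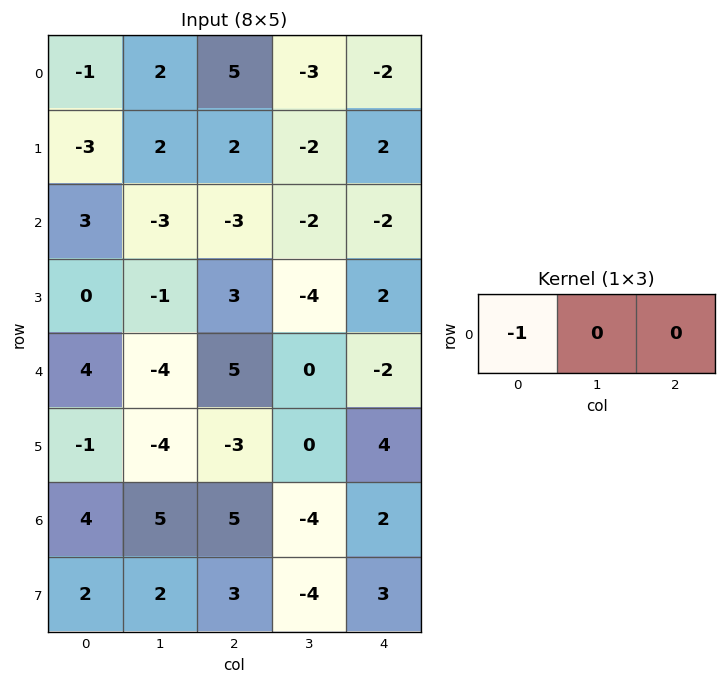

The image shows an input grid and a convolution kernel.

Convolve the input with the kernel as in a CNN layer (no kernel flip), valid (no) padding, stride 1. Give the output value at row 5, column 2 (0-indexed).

3

The receptive field on the input at this output position is [-3 0 4]. Elementwise product with the kernel and sum: -3·-1.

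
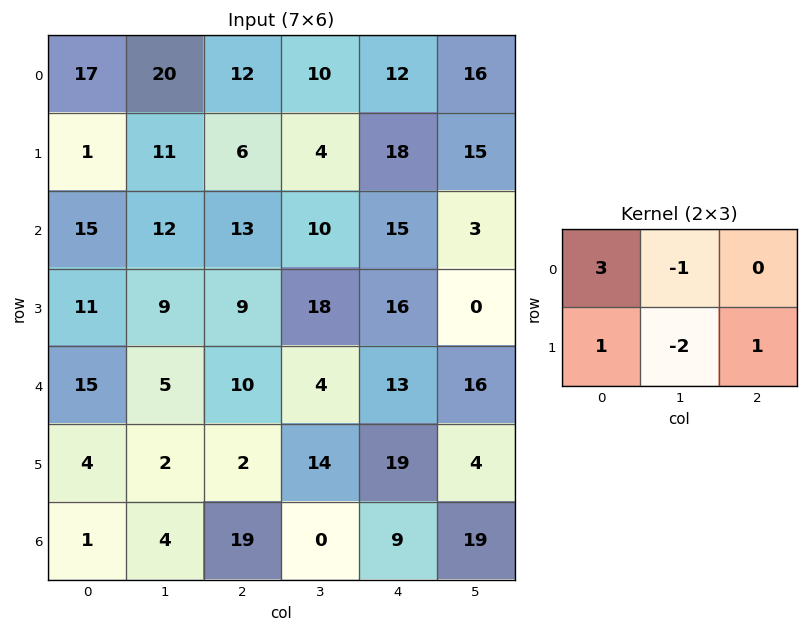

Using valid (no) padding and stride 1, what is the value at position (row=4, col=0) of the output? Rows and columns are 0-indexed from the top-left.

The receptive field on the input at this output position is [15 5 10 / 4 2 2]. Elementwise product with the kernel and sum: 15·3 + 5·-1 + 4·1 + 2·-2 + 2·1.

42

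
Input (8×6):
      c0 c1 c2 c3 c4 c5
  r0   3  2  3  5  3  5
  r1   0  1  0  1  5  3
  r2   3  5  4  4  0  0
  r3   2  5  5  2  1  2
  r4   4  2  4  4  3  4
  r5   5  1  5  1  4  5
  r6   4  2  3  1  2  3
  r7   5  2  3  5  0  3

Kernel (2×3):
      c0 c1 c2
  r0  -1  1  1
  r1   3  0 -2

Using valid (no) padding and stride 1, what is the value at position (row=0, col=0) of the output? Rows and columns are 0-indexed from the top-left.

2

The receptive field on the input at this output position is [3 2 3 / 0 1 0]. Elementwise product with the kernel and sum: 3·-1 + 2·1 + 3·1 + 0·3 + 0·-2.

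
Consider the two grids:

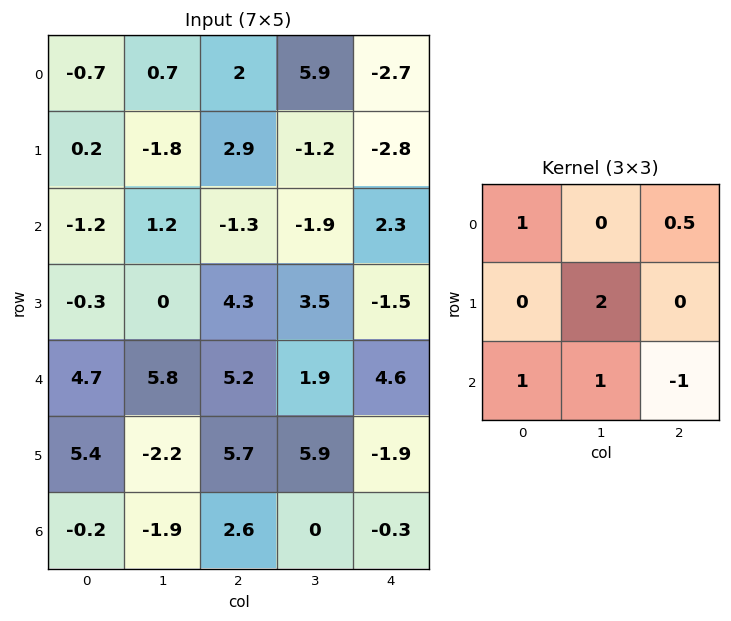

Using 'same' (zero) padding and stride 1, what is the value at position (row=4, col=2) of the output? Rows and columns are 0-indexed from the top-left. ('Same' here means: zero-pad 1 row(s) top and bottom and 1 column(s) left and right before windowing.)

The receptive field on the zero-padded input at this output position is [0 4.3 3.5 / 5.8 5.2 1.9 / -2.2 5.7 5.9]. Elementwise product with the kernel and sum: 0·1 + 3.5·0.5 + 5.2·2 + -2.2·1 + 5.7·1 + 5.9·-1.

9.75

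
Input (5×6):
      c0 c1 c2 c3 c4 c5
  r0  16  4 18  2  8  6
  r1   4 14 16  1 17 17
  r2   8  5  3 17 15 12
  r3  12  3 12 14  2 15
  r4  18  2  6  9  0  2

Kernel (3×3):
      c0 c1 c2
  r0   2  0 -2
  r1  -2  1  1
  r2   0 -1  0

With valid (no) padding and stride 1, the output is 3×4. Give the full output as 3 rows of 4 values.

Output[0,0]: The receptive field on the input at this output position is [16 4 18 / 4 14 16 / 8 5 3]. Elementwise product with the kernel and sum: 16·2 + 18·-2 + 4·-2 + 14·1 + 16·1 + 5·-1.

13 -10 -11 9
-35 24 10 -41
-1 -10 -41 -1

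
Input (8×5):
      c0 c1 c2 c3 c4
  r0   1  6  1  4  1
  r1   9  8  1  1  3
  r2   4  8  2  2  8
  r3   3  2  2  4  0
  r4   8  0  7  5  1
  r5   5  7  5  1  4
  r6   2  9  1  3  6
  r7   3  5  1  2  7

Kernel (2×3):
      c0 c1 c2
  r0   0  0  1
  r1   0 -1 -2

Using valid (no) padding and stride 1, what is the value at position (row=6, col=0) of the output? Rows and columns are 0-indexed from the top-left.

The receptive field on the input at this output position is [2 9 1 / 3 5 1]. Elementwise product with the kernel and sum: 1·1 + 5·-1 + 1·-2.

-6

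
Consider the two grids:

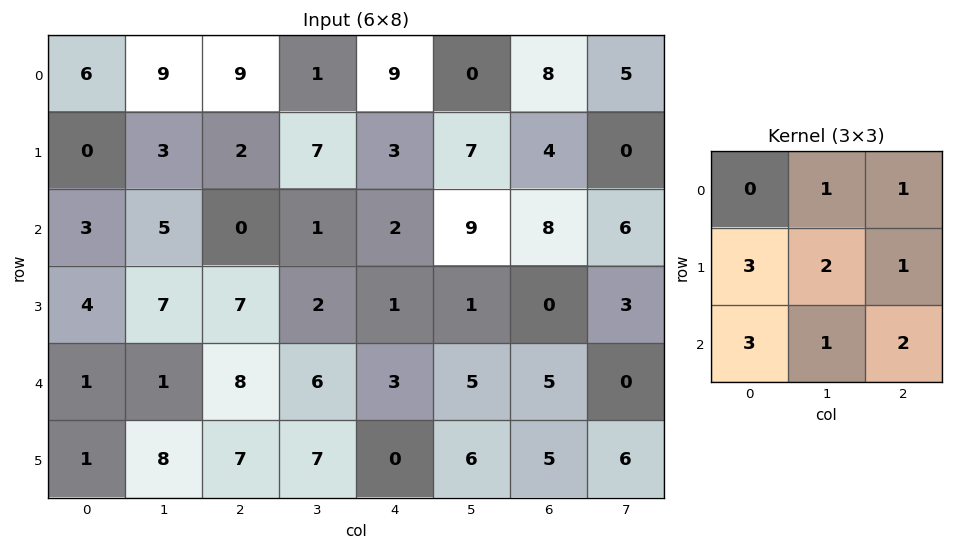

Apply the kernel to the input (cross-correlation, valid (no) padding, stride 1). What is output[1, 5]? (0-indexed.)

The receptive field on the input at this output position is [7 4 0 / 9 8 6 / 1 0 3]. Elementwise product with the kernel and sum: 4·1 + 0·1 + 9·3 + 8·2 + 6·1 + 1·3 + 0·1 + 3·2.

62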